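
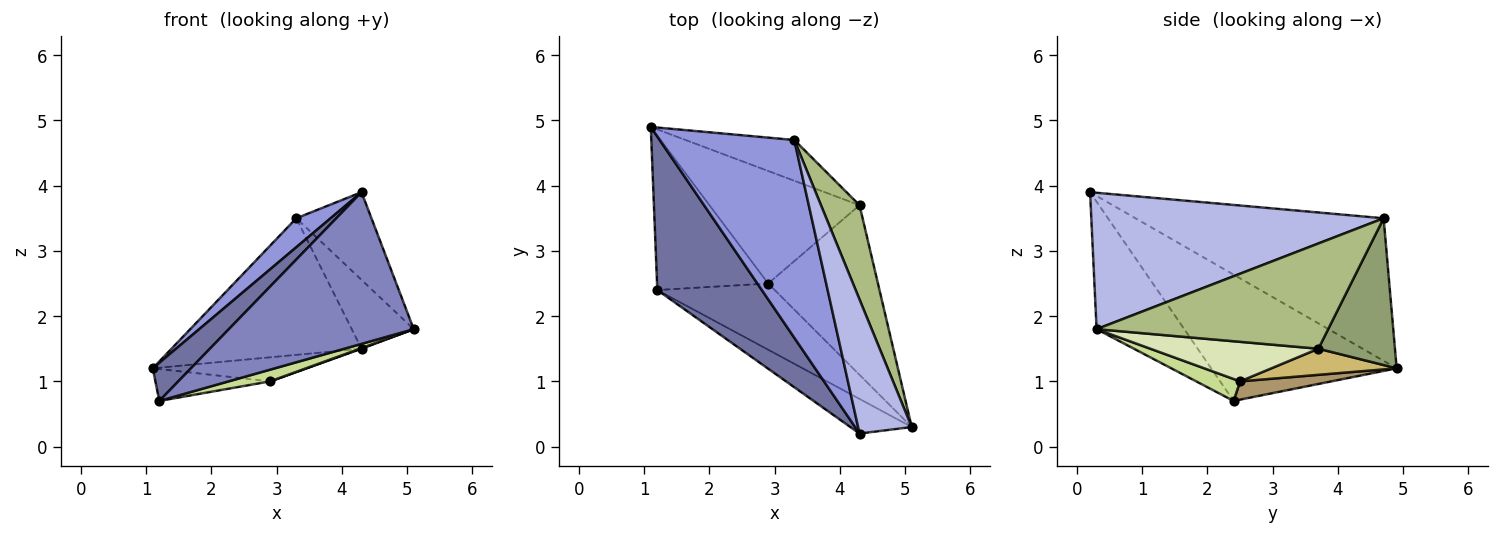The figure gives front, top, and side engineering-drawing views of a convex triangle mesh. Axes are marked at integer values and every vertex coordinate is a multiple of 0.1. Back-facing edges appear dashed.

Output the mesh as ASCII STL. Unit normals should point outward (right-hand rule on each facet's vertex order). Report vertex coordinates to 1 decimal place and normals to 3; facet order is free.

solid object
 facet normal -0.761 -0.156 0.630
  outer loop
   vertex 4.3 0.2 3.9
   vertex 1.1 4.9 1.2
   vertex 1.2 2.4 0.7
  endloop
 endfacet
 facet normal -0.420 -0.885 -0.202
  outer loop
   vertex 4.3 0.2 3.9
   vertex 1.2 2.4 0.7
   vertex 5.1 0.3 1.8
  endloop
 endfacet
 facet normal -0.723 -0.100 0.683
  outer loop
   vertex 3.3 4.7 3.5
   vertex 1.1 4.9 1.2
   vertex 4.3 0.2 3.9
  endloop
 endfacet
 facet normal 0.905 0.233 0.356
  outer loop
   vertex 3.3 4.7 3.5
   vertex 4.3 0.2 3.9
   vertex 5.1 0.3 1.8
  endloop
 endfacet
 facet normal 0.360 0.894 -0.267
  outer loop
   vertex 4.3 3.7 1.5
   vertex 1.1 4.9 1.2
   vertex 3.3 4.7 3.5
  endloop
 endfacet
 facet normal 0.911 0.244 0.333
  outer loop
   vertex 4.3 3.7 1.5
   vertex 3.3 4.7 3.5
   vertex 5.1 0.3 1.8
  endloop
 endfacet
 facet normal 0.181 -0.171 -0.968
  outer loop
   vertex 2.9 2.5 1.0
   vertex 5.1 0.3 1.8
   vertex 1.2 2.4 0.7
  endloop
 endfacet
 facet normal 0.339 -0.003 -0.941
  outer loop
   vertex 2.9 2.5 1.0
   vertex 4.3 3.7 1.5
   vertex 5.1 0.3 1.8
  endloop
 endfacet
 facet normal 0.159 0.200 -0.967
  outer loop
   vertex 2.9 2.5 1.0
   vertex 1.2 2.4 0.7
   vertex 1.1 4.9 1.2
  endloop
 endfacet
 facet normal 0.168 0.206 -0.964
  outer loop
   vertex 2.9 2.5 1.0
   vertex 1.1 4.9 1.2
   vertex 4.3 3.7 1.5
  endloop
 endfacet
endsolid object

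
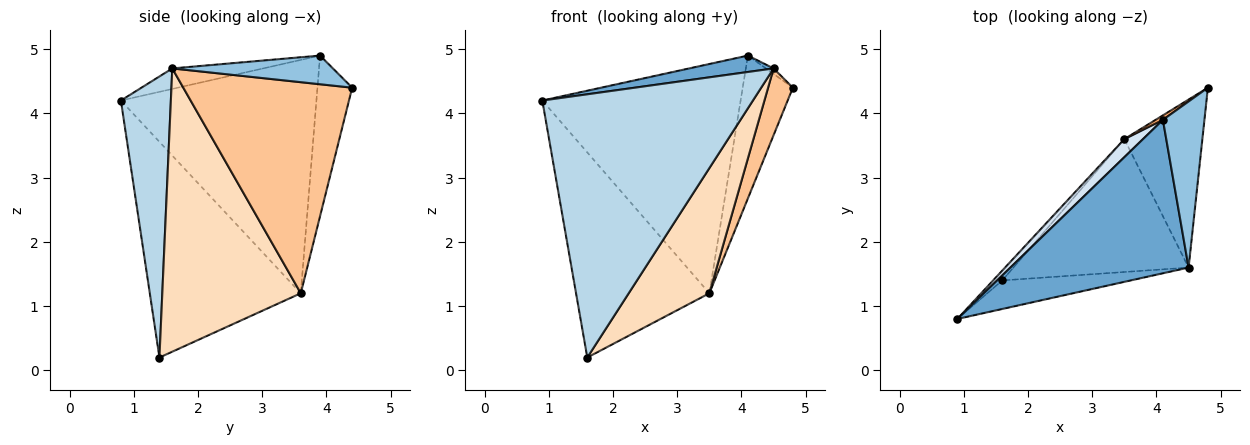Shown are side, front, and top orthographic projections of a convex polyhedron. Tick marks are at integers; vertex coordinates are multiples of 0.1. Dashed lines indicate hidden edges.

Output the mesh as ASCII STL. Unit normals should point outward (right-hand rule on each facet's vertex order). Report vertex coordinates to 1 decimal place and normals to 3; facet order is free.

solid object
 facet normal -0.114 -0.106 0.988
  outer loop
   vertex 4.5 1.6 4.7
   vertex 4.1 3.9 4.9
   vertex 0.9 0.8 4.2
  endloop
 endfacet
 facet normal 0.568 0.027 0.823
  outer loop
   vertex 4.5 1.6 4.7
   vertex 4.8 4.4 4.4
   vertex 4.1 3.9 4.9
  endloop
 endfacet
 facet normal 0.230 -0.968 -0.105
  outer loop
   vertex 4.5 1.6 4.7
   vertex 0.9 0.8 4.2
   vertex 1.6 1.4 0.2
  endloop
 endfacet
 facet normal -0.701 0.711 0.056
  outer loop
   vertex 3.5 3.6 1.2
   vertex 0.9 0.8 4.2
   vertex 4.1 3.9 4.9
  endloop
 endfacet
 facet normal -0.749 0.662 -0.032
  outer loop
   vertex 3.5 3.6 1.2
   vertex 1.6 1.4 0.2
   vertex 0.9 0.8 4.2
  endloop
 endfacet
 facet normal -0.569 0.822 0.026
  outer loop
   vertex 3.5 3.6 1.2
   vertex 4.1 3.9 4.9
   vertex 4.8 4.4 4.4
  endloop
 endfacet
 facet normal 0.929 -0.136 -0.343
  outer loop
   vertex 3.5 3.6 1.2
   vertex 4.8 4.4 4.4
   vertex 4.5 1.6 4.7
  endloop
 endfacet
 facet normal 0.762 -0.444 -0.471
  outer loop
   vertex 3.5 3.6 1.2
   vertex 4.5 1.6 4.7
   vertex 1.6 1.4 0.2
  endloop
 endfacet
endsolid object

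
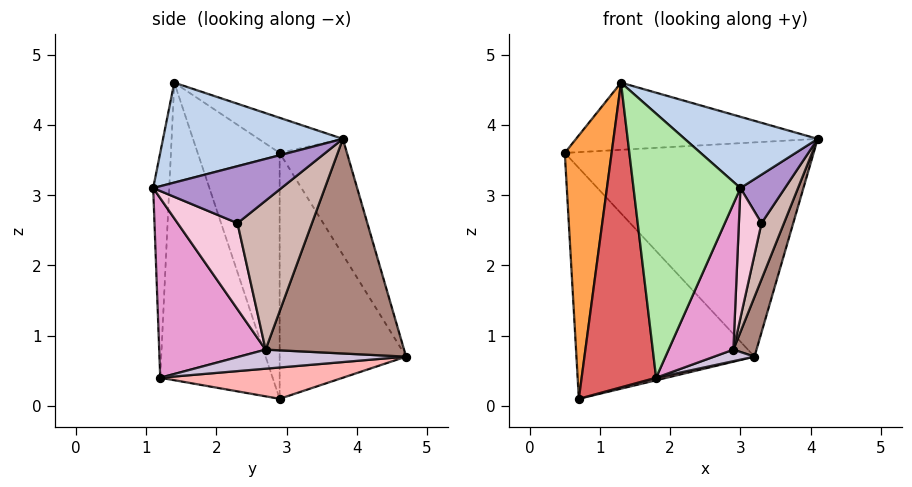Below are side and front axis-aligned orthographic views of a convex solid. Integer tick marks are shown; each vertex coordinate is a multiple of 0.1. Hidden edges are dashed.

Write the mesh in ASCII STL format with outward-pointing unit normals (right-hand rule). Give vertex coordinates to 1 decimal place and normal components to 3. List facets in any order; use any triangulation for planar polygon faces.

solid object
 facet normal -0.168 0.483 0.859
  outer loop
   vertex 1.3 1.4 4.6
   vertex 4.1 3.8 3.8
   vertex 0.5 2.9 3.6
  endloop
 endfacet
 facet normal 0.560 -0.414 0.718
  outer loop
   vertex 1.3 1.4 4.6
   vertex 3.0 1.1 3.1
   vertex 4.1 3.8 3.8
  endloop
 endfacet
 facet normal -0.867 -0.496 -0.050
  outer loop
   vertex 1.3 1.4 4.6
   vertex 0.5 2.9 3.6
   vertex 0.7 2.9 0.1
  endloop
 endfacet
 facet normal -0.246 0.909 0.335
  outer loop
   vertex 3.2 4.7 0.7
   vertex 0.5 2.9 3.6
   vertex 4.1 3.8 3.8
  endloop
 endfacet
 facet normal -0.579 0.815 -0.033
  outer loop
   vertex 3.2 4.7 0.7
   vertex 0.7 2.9 0.1
   vertex 0.5 2.9 3.6
  endloop
 endfacet
 facet normal -0.149 -0.988 0.029
  outer loop
   vertex 1.8 1.2 0.4
   vertex 3.0 1.1 3.1
   vertex 1.3 1.4 4.6
  endloop
 endfacet
 facet normal -0.831 -0.551 -0.073
  outer loop
   vertex 1.8 1.2 0.4
   vertex 1.3 1.4 4.6
   vertex 0.7 2.9 0.1
  endloop
 endfacet
 facet normal 0.243 -0.014 -0.970
  outer loop
   vertex 1.8 1.2 0.4
   vertex 0.7 2.9 0.1
   vertex 3.2 4.7 0.7
  endloop
 endfacet
 facet normal 0.923 -0.320 -0.215
  outer loop
   vertex 3.3 2.3 2.6
   vertex 4.1 3.8 3.8
   vertex 3.0 1.1 3.1
  endloop
 endfacet
 facet normal 0.474 -0.115 -0.873
  outer loop
   vertex 2.9 2.7 0.8
   vertex 1.8 1.2 0.4
   vertex 3.2 4.7 0.7
  endloop
 endfacet
 facet normal 0.936 -0.156 -0.317
  outer loop
   vertex 2.9 2.7 0.8
   vertex 3.2 4.7 0.7
   vertex 4.1 3.8 3.8
  endloop
 endfacet
 facet normal 0.923 -0.279 -0.267
  outer loop
   vertex 2.9 2.7 0.8
   vertex 4.1 3.8 3.8
   vertex 3.3 2.3 2.6
  endloop
 endfacet
 facet normal 0.793 -0.483 -0.370
  outer loop
   vertex 2.9 2.7 0.8
   vertex 3.0 1.1 3.1
   vertex 1.8 1.2 0.4
  endloop
 endfacet
 facet normal 0.899 -0.340 -0.275
  outer loop
   vertex 2.9 2.7 0.8
   vertex 3.3 2.3 2.6
   vertex 3.0 1.1 3.1
  endloop
 endfacet
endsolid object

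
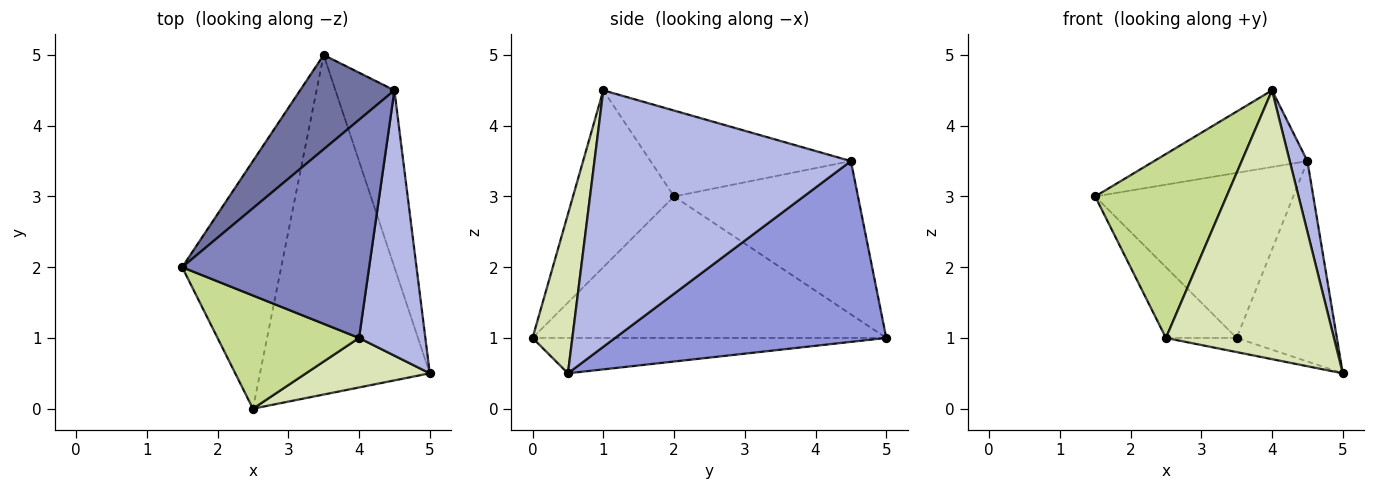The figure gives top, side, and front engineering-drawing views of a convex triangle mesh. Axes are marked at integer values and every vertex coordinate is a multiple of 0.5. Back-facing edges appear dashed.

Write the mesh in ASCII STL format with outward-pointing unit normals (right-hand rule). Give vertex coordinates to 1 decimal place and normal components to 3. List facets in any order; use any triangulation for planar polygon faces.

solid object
 facet normal -0.628 0.676 0.386
  outer loop
   vertex 4.5 4.5 3.5
   vertex 3.5 5.0 1.0
   vertex 1.5 2.0 3.0
  endloop
 endfacet
 facet normal -0.398 0.304 0.866
  outer loop
   vertex 4.5 4.5 3.5
   vertex 1.5 2.0 3.0
   vertex 4.0 1.0 4.5
  endloop
 endfacet
 facet normal 0.897 0.331 -0.292
  outer loop
   vertex 4.5 4.5 3.5
   vertex 5.0 0.5 0.5
   vertex 3.5 5.0 1.0
  endloop
 endfacet
 facet normal 0.966 -0.067 0.250
  outer loop
   vertex 4.5 4.5 3.5
   vertex 4.0 1.0 4.5
   vertex 5.0 0.5 0.5
  endloop
 endfacet
 facet normal -0.808 0.162 -0.566
  outer loop
   vertex 2.5 0.0 1.0
   vertex 1.5 2.0 3.0
   vertex 3.5 5.0 1.0
  endloop
 endfacet
 facet normal -0.204 0.041 -0.978
  outer loop
   vertex 2.5 0.0 1.0
   vertex 3.5 5.0 1.0
   vertex 5.0 0.5 0.5
  endloop
 endfacet
 facet normal -0.548 -0.712 0.438
  outer loop
   vertex 2.5 0.0 1.0
   vertex 4.0 1.0 4.5
   vertex 1.5 2.0 3.0
  endloop
 endfacet
 facet normal 0.227 -0.958 0.176
  outer loop
   vertex 2.5 0.0 1.0
   vertex 5.0 0.5 0.5
   vertex 4.0 1.0 4.5
  endloop
 endfacet
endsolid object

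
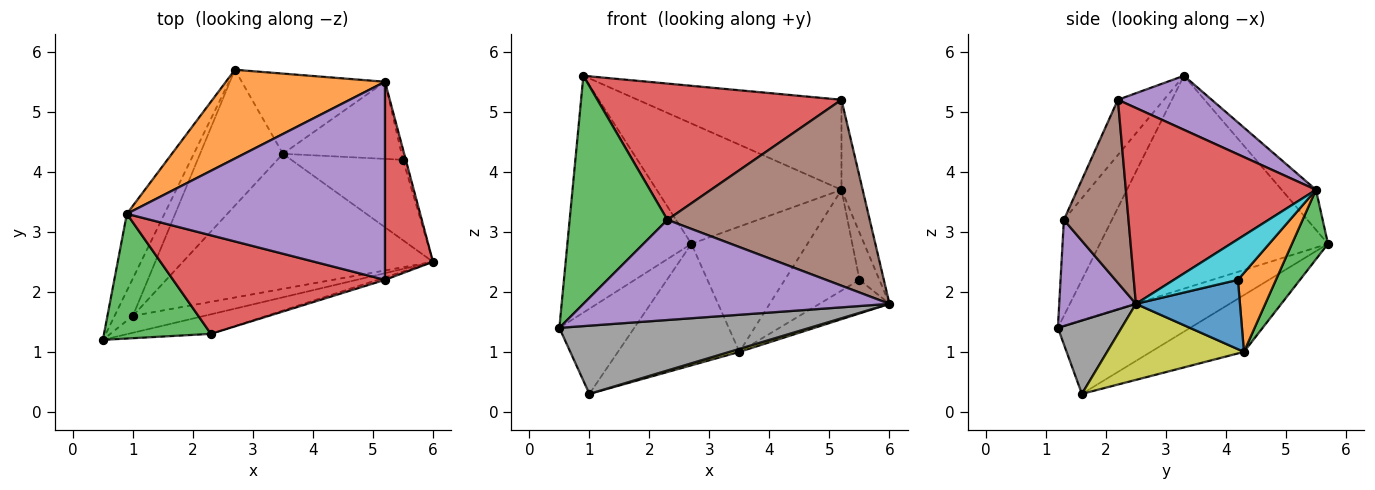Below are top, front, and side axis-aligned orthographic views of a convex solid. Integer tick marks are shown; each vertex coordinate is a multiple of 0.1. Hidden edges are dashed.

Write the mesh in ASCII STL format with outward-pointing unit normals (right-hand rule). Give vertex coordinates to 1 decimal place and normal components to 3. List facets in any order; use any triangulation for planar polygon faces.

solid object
 facet normal -0.868 0.472 -0.153
  outer loop
   vertex 0.9 3.3 5.6
   vertex 2.7 5.7 2.8
   vertex 0.5 1.2 1.4
  endloop
 endfacet
 facet normal -0.148 0.796 0.587
  outer loop
   vertex 5.2 5.5 3.7
   vertex 2.7 5.7 2.8
   vertex 0.9 3.3 5.6
  endloop
 endfacet
 facet normal 0.253 0.815 -0.521
  outer loop
   vertex 3.5 4.3 1.0
   vertex 2.7 5.7 2.8
   vertex 5.2 5.5 3.7
  endloop
 endfacet
 facet normal 0.966 0.108 0.237
  outer loop
   vertex 5.2 2.2 5.2
   vertex 6.0 2.5 1.8
   vertex 5.2 5.5 3.7
  endloop
 endfacet
 facet normal 0.187 0.406 0.894
  outer loop
   vertex 5.2 2.2 5.2
   vertex 5.2 5.5 3.7
   vertex 0.9 3.3 5.6
  endloop
 endfacet
 facet normal -0.851 0.482 -0.211
  outer loop
   vertex 1.0 1.6 0.3
   vertex 0.5 1.2 1.4
   vertex 2.7 5.7 2.8
  endloop
 endfacet
 facet normal -0.455 0.593 -0.664
  outer loop
   vertex 1.0 1.6 0.3
   vertex 2.7 5.7 2.8
   vertex 3.5 4.3 1.0
  endloop
 endfacet
 facet normal 0.240 -0.942 -0.234
  outer loop
   vertex 1.0 1.6 0.3
   vertex 6.0 2.5 1.8
   vertex 0.5 1.2 1.4
  endloop
 endfacet
 facet normal 0.291 -0.021 -0.957
  outer loop
   vertex 1.0 1.6 0.3
   vertex 3.5 4.3 1.0
   vertex 6.0 2.5 1.8
  endloop
 endfacet
 facet normal 0.953 0.296 -0.066
  outer loop
   vertex 5.5 4.2 2.2
   vertex 5.2 5.5 3.7
   vertex 6.0 2.5 1.8
  endloop
 endfacet
 facet normal 0.497 0.335 -0.801
  outer loop
   vertex 5.5 4.2 2.2
   vertex 6.0 2.5 1.8
   vertex 3.5 4.3 1.0
  endloop
 endfacet
 facet normal 0.375 0.736 -0.563
  outer loop
   vertex 5.5 4.2 2.2
   vertex 3.5 4.3 1.0
   vertex 5.2 5.5 3.7
  endloop
 endfacet
 facet normal -0.396 -0.806 0.441
  outer loop
   vertex 2.3 1.3 3.2
   vertex 0.9 3.3 5.6
   vertex 0.5 1.2 1.4
  endloop
 endfacet
 facet normal -0.151 -0.801 0.579
  outer loop
   vertex 2.3 1.3 3.2
   vertex 5.2 2.2 5.2
   vertex 0.9 3.3 5.6
  endloop
 endfacet
 facet normal 0.239 -0.953 -0.186
  outer loop
   vertex 2.3 1.3 3.2
   vertex 0.5 1.2 1.4
   vertex 6.0 2.5 1.8
  endloop
 endfacet
 facet normal 0.304 -0.953 -0.012
  outer loop
   vertex 2.3 1.3 3.2
   vertex 6.0 2.5 1.8
   vertex 5.2 2.2 5.2
  endloop
 endfacet
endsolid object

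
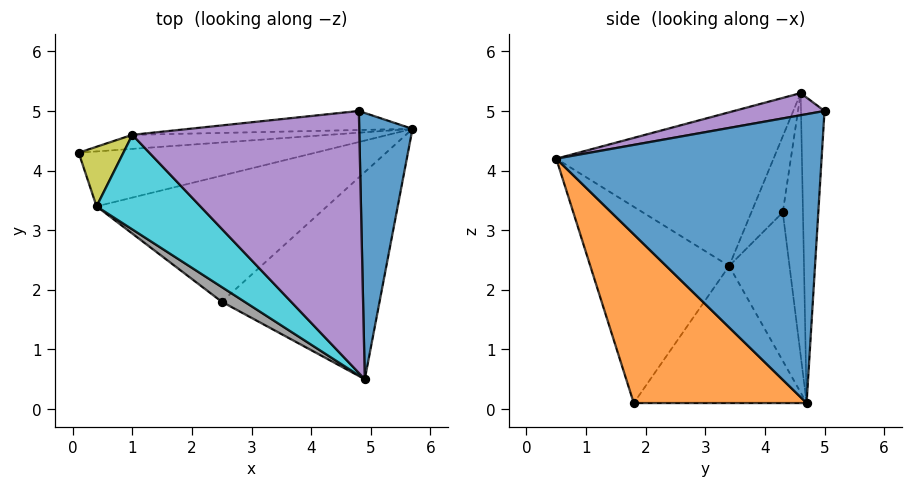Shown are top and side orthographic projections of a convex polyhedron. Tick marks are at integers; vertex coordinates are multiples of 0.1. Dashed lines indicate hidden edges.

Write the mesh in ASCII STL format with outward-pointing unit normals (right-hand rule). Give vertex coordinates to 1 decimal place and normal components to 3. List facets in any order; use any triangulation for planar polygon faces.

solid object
 facet normal 0.983 -0.010 0.181
  outer loop
   vertex 4.8 5.0 5.0
   vertex 4.9 0.5 4.2
   vertex 5.7 4.7 0.1
  endloop
 endfacet
 facet normal 0.569 -0.627 -0.532
  outer loop
   vertex 2.5 1.8 0.1
   vertex 5.7 4.7 0.1
   vertex 4.9 0.5 4.2
  endloop
 endfacet
 facet normal -0.124 0.988 -0.093
  outer loop
   vertex 1.0 4.6 5.3
   vertex 5.7 4.7 0.1
   vertex 0.1 4.3 3.3
  endloop
 endfacet
 facet normal -0.111 0.991 -0.081
  outer loop
   vertex 1.0 4.6 5.3
   vertex 4.8 5.0 5.0
   vertex 5.7 4.7 0.1
  endloop
 endfacet
 facet normal 0.096 -0.172 0.980
  outer loop
   vertex 1.0 4.6 5.3
   vertex 4.9 0.5 4.2
   vertex 4.8 5.0 5.0
  endloop
 endfacet
 facet normal -0.442 0.556 -0.704
  outer loop
   vertex 0.4 3.4 2.4
   vertex 0.1 4.3 3.3
   vertex 5.7 4.7 0.1
  endloop
 endfacet
 facet normal -0.445 0.491 -0.748
  outer loop
   vertex 0.4 3.4 2.4
   vertex 5.7 4.7 0.1
   vertex 2.5 1.8 0.1
  endloop
 endfacet
 facet normal -0.559 -0.827 0.065
  outer loop
   vertex 0.4 3.4 2.4
   vertex 2.5 1.8 0.1
   vertex 4.9 0.5 4.2
  endloop
 endfacet
 facet normal -0.675 -0.622 0.397
  outer loop
   vertex 0.4 3.4 2.4
   vertex 1.0 4.6 5.3
   vertex 0.1 4.3 3.3
  endloop
 endfacet
 facet normal -0.604 -0.684 0.408
  outer loop
   vertex 0.4 3.4 2.4
   vertex 4.9 0.5 4.2
   vertex 1.0 4.6 5.3
  endloop
 endfacet
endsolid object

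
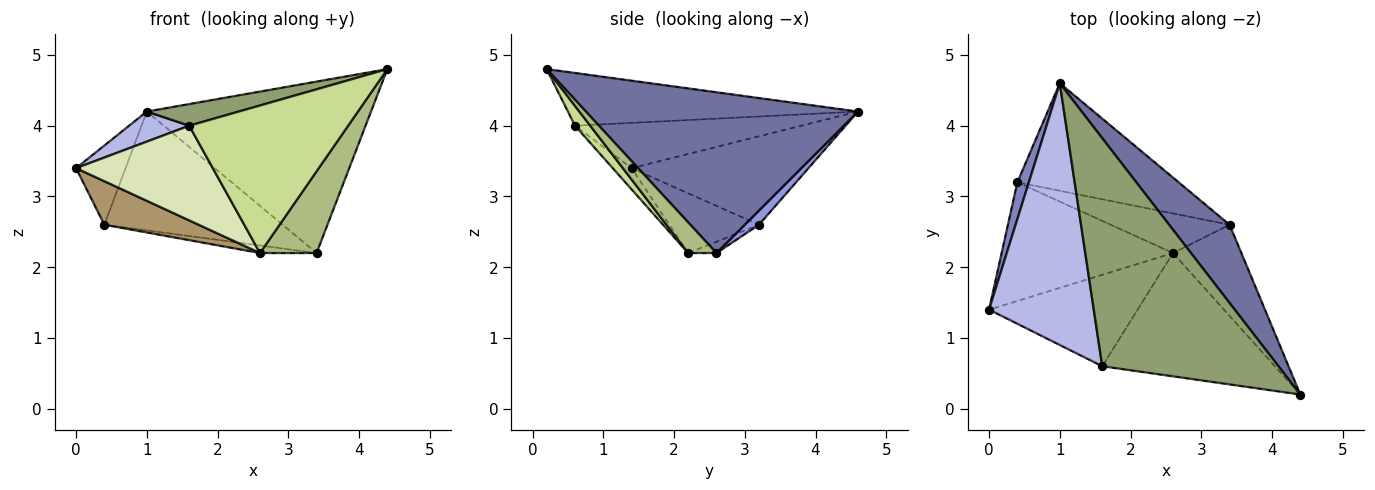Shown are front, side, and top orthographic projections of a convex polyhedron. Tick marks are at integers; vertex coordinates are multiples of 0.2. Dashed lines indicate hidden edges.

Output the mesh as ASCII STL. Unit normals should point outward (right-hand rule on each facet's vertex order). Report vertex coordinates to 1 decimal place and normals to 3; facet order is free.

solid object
 facet normal 0.741 0.611 0.279
  outer loop
   vertex 3.4 2.6 2.2
   vertex 1.0 4.6 4.2
   vertex 4.4 0.2 4.8
  endloop
 endfacet
 facet normal -0.956 0.268 0.124
  outer loop
   vertex 0.4 3.2 2.6
   vertex 0.0 1.4 3.4
   vertex 1.0 4.6 4.2
  endloop
 endfacet
 facet normal 0.059 0.740 -0.670
  outer loop
   vertex 0.4 3.2 2.6
   vertex 1.0 4.6 4.2
   vertex 3.4 2.6 2.2
  endloop
 endfacet
 facet normal -0.395 -0.105 0.913
  outer loop
   vertex 1.6 0.6 4.0
   vertex 1.0 4.6 4.2
   vertex 0.0 1.4 3.4
  endloop
 endfacet
 facet normal -0.286 -0.091 0.954
  outer loop
   vertex 1.6 0.6 4.0
   vertex 4.4 0.2 4.8
   vertex 1.0 4.6 4.2
  endloop
 endfacet
 facet normal 0.317 -0.633 -0.706
  outer loop
   vertex 2.6 2.2 2.2
   vertex 3.4 2.6 2.2
   vertex 4.4 0.2 4.8
  endloop
 endfacet
 facet normal 0.073 -0.765 -0.639
  outer loop
   vertex 2.6 2.2 2.2
   vertex 4.4 0.2 4.8
   vertex 1.6 0.6 4.0
  endloop
 endfacet
 facet normal -0.099 -0.716 -0.691
  outer loop
   vertex 2.6 2.2 2.2
   vertex 1.6 0.6 4.0
   vertex 0.0 1.4 3.4
  endloop
 endfacet
 facet normal -0.311 -0.327 -0.892
  outer loop
   vertex 2.6 2.2 2.2
   vertex 0.0 1.4 3.4
   vertex 0.4 3.2 2.6
  endloop
 endfacet
 facet normal -0.093 0.186 -0.978
  outer loop
   vertex 2.6 2.2 2.2
   vertex 0.4 3.2 2.6
   vertex 3.4 2.6 2.2
  endloop
 endfacet
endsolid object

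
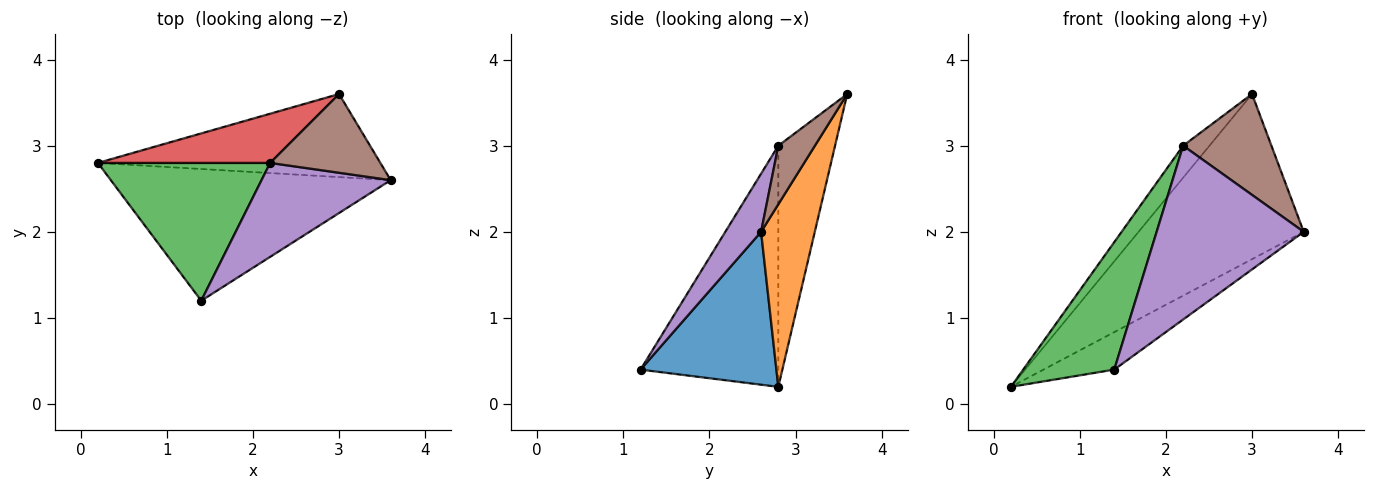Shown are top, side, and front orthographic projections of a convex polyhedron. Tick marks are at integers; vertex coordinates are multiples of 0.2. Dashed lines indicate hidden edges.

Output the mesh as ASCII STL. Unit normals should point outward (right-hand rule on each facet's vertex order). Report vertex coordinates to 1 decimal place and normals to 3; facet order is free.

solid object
 facet normal 0.465 0.242 -0.851
  outer loop
   vertex 1.4 1.2 0.4
   vertex 0.2 2.8 0.2
   vertex 3.6 2.6 2.0
  endloop
 endfacet
 facet normal 0.279 0.858 -0.432
  outer loop
   vertex 3.0 3.6 3.6
   vertex 3.6 2.6 2.0
   vertex 0.2 2.8 0.2
  endloop
 endfacet
 facet normal -0.717 -0.474 0.512
  outer loop
   vertex 2.2 2.8 3.0
   vertex 0.2 2.8 0.2
   vertex 1.4 1.2 0.4
  endloop
 endfacet
 facet normal -0.761 0.353 0.544
  outer loop
   vertex 2.2 2.8 3.0
   vertex 3.0 3.6 3.6
   vertex 0.2 2.8 0.2
  endloop
 endfacet
 facet normal 0.209 -0.860 0.465
  outer loop
   vertex 2.2 2.8 3.0
   vertex 1.4 1.2 0.4
   vertex 3.6 2.6 2.0
  endloop
 endfacet
 facet normal 0.311 -0.749 0.585
  outer loop
   vertex 2.2 2.8 3.0
   vertex 3.6 2.6 2.0
   vertex 3.0 3.6 3.6
  endloop
 endfacet
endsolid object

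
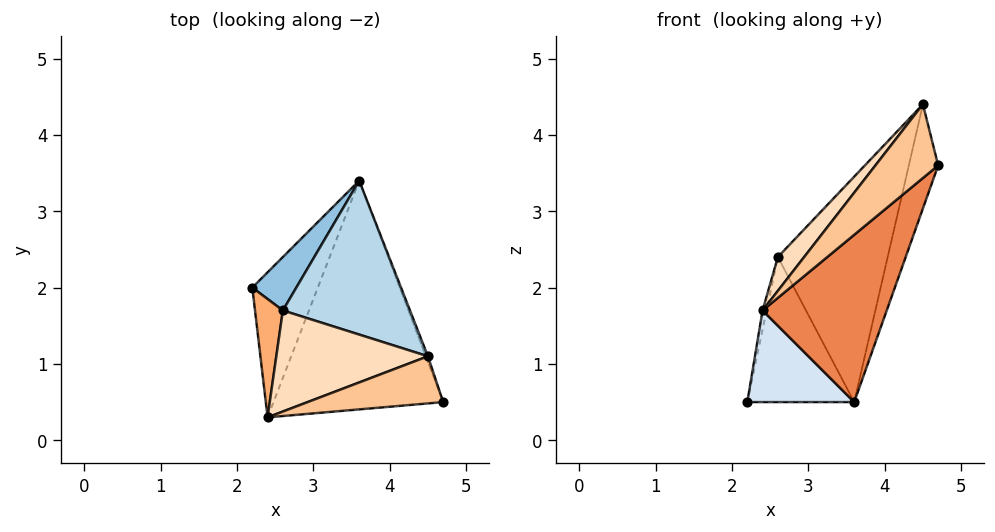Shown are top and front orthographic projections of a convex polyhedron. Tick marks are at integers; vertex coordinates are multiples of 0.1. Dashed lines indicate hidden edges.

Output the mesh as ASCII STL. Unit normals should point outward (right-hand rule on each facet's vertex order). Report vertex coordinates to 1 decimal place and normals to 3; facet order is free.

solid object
 facet normal 0.941 0.338 -0.018
  outer loop
   vertex 4.5 1.1 4.4
   vertex 4.7 0.5 3.6
   vertex 3.6 3.4 0.5
  endloop
 endfacet
 facet normal -0.684 0.684 0.252
  outer loop
   vertex 2.6 1.7 2.4
   vertex 3.6 3.4 0.5
   vertex 2.2 2.0 0.5
  endloop
 endfacet
 facet normal -0.316 0.784 0.535
  outer loop
   vertex 2.6 1.7 2.4
   vertex 4.5 1.1 4.4
   vertex 3.6 3.4 0.5
  endloop
 endfacet
 facet normal 0.471 -0.471 -0.746
  outer loop
   vertex 2.4 0.3 1.7
   vertex 2.2 2.0 0.5
   vertex 3.6 3.4 0.5
  endloop
 endfacet
 facet normal 0.583 -0.480 -0.656
  outer loop
   vertex 2.4 0.3 1.7
   vertex 3.6 3.4 0.5
   vertex 4.7 0.5 3.6
  endloop
 endfacet
 facet normal -0.977 0.034 0.211
  outer loop
   vertex 2.4 0.3 1.7
   vertex 2.6 1.7 2.4
   vertex 2.2 2.0 0.5
  endloop
 endfacet
 facet normal -0.349 -0.790 0.505
  outer loop
   vertex 2.4 0.3 1.7
   vertex 4.7 0.5 3.6
   vertex 4.5 1.1 4.4
  endloop
 endfacet
 facet normal -0.739 -0.214 0.638
  outer loop
   vertex 2.4 0.3 1.7
   vertex 4.5 1.1 4.4
   vertex 2.6 1.7 2.4
  endloop
 endfacet
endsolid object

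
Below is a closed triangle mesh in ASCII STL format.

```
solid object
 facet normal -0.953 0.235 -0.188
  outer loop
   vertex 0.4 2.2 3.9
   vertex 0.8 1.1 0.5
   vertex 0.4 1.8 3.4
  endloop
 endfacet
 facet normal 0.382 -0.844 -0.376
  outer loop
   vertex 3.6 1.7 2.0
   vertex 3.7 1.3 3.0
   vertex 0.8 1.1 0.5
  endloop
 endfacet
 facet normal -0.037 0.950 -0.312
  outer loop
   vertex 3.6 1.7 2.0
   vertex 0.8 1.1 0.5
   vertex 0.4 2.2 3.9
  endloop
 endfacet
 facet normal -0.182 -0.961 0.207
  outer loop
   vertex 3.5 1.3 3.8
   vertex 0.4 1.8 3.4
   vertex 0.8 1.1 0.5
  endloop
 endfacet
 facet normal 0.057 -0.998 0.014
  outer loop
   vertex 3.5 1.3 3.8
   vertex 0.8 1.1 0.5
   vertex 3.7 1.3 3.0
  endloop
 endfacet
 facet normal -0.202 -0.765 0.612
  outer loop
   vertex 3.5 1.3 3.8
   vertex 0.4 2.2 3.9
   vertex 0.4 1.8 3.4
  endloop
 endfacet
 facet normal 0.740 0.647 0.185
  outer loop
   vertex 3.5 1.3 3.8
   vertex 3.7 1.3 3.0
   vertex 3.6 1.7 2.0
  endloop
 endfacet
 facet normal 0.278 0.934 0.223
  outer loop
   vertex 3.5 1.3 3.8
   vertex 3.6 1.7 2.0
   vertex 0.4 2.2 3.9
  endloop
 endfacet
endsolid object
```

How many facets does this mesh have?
8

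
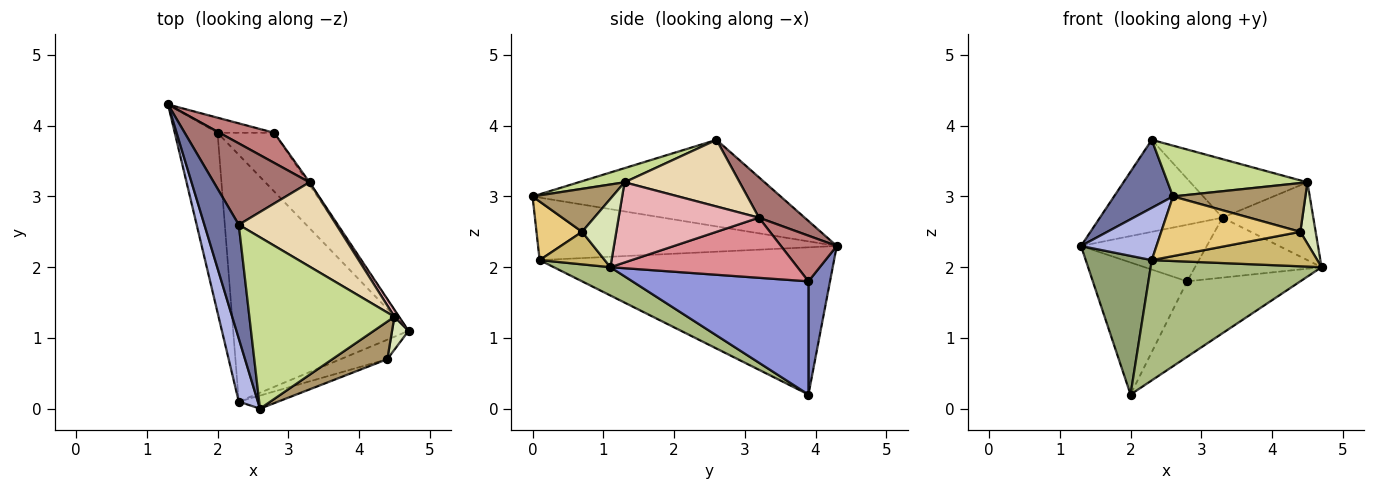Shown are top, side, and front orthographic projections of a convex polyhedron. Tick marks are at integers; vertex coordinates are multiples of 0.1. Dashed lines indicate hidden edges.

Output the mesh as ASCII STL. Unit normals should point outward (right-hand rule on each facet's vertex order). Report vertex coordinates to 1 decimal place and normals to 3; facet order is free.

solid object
 facet normal -0.907 -0.216 0.361
  outer loop
   vertex 2.3 2.6 3.8
   vertex 1.3 4.3 2.3
   vertex 2.6 0.0 3.0
  endloop
 endfacet
 facet normal 0.221 0.969 -0.111
  outer loop
   vertex 2.8 3.9 1.8
   vertex 2.0 3.9 0.2
   vertex 1.3 4.3 2.3
  endloop
 endfacet
 facet normal 0.775 0.498 -0.388
  outer loop
   vertex 2.8 3.9 1.8
   vertex 4.7 1.1 2.0
   vertex 2.0 3.9 0.2
  endloop
 endfacet
 facet normal -0.930 -0.235 0.284
  outer loop
   vertex 2.3 0.1 2.1
   vertex 2.6 0.0 3.0
   vertex 1.3 4.3 2.3
  endloop
 endfacet
 facet normal -0.939 -0.211 -0.273
  outer loop
   vertex 2.3 0.1 2.1
   vertex 1.3 4.3 2.3
   vertex 2.0 3.9 0.2
  endloop
 endfacet
 facet normal 0.144 -0.433 -0.890
  outer loop
   vertex 2.3 0.1 2.1
   vertex 2.0 3.9 0.2
   vertex 4.7 1.1 2.0
  endloop
 endfacet
 facet normal 0.093 -0.283 0.955
  outer loop
   vertex 4.5 1.3 3.2
   vertex 2.3 2.6 3.8
   vertex 2.6 0.0 3.0
  endloop
 endfacet
 facet normal 0.891 -0.399 0.215
  outer loop
   vertex 4.4 0.7 2.5
   vertex 4.7 1.1 2.0
   vertex 4.5 1.3 3.2
  endloop
 endfacet
 facet normal 0.431 -0.715 0.551
  outer loop
   vertex 4.4 0.7 2.5
   vertex 4.5 1.3 3.2
   vertex 2.6 0.0 3.0
  endloop
 endfacet
 facet normal 0.324 -0.824 -0.465
  outer loop
   vertex 4.4 0.7 2.5
   vertex 2.3 0.1 2.1
   vertex 4.7 1.1 2.0
  endloop
 endfacet
 facet normal 0.305 -0.930 -0.205
  outer loop
   vertex 4.4 0.7 2.5
   vertex 2.6 0.0 3.0
   vertex 2.3 0.1 2.1
  endloop
 endfacet
 facet normal 0.489 0.498 0.716
  outer loop
   vertex 3.3 3.2 2.7
   vertex 2.3 2.6 3.8
   vertex 4.5 1.3 3.2
  endloop
 endfacet
 facet normal 0.269 0.721 0.638
  outer loop
   vertex 3.3 3.2 2.7
   vertex 1.3 4.3 2.3
   vertex 2.3 2.6 3.8
  endloop
 endfacet
 facet normal 0.365 0.822 0.437
  outer loop
   vertex 3.3 3.2 2.7
   vertex 2.8 3.9 1.8
   vertex 1.3 4.3 2.3
  endloop
 endfacet
 facet normal 0.828 0.560 -0.024
  outer loop
   vertex 3.3 3.2 2.7
   vertex 4.7 1.1 2.0
   vertex 2.8 3.9 1.8
  endloop
 endfacet
 facet normal 0.839 0.543 0.049
  outer loop
   vertex 3.3 3.2 2.7
   vertex 4.5 1.3 3.2
   vertex 4.7 1.1 2.0
  endloop
 endfacet
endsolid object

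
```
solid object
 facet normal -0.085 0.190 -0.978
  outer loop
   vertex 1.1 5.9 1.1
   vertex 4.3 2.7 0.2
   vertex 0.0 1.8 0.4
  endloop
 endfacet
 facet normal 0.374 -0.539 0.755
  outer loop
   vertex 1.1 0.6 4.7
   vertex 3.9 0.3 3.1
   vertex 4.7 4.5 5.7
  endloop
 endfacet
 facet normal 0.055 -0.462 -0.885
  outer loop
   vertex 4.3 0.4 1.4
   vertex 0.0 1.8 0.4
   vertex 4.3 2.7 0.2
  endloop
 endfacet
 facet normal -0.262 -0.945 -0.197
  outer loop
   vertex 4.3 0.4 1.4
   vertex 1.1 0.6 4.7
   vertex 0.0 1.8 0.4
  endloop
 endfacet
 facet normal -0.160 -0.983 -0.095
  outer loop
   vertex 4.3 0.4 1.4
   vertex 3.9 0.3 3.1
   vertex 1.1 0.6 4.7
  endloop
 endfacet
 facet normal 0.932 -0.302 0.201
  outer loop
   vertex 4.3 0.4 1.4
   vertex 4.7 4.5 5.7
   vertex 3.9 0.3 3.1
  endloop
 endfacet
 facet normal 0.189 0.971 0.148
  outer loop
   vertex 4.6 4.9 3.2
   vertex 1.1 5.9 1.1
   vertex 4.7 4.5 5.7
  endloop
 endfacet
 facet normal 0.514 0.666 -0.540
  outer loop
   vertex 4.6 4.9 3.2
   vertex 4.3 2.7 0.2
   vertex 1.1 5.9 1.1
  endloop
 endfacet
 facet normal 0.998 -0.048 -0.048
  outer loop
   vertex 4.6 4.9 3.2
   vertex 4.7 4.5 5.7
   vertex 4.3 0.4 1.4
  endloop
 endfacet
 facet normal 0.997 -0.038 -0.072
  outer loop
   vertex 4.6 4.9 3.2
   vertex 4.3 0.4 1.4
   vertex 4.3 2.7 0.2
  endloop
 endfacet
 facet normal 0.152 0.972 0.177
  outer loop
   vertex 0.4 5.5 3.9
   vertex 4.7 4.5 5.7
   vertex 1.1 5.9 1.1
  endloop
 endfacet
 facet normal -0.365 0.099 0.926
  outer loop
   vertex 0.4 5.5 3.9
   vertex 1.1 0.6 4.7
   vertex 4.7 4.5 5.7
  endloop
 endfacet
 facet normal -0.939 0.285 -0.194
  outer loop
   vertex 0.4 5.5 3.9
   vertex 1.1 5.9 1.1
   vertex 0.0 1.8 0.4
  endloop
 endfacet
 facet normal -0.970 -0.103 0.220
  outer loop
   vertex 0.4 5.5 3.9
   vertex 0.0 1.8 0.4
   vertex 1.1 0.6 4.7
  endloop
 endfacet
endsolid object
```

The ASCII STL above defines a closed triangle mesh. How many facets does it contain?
14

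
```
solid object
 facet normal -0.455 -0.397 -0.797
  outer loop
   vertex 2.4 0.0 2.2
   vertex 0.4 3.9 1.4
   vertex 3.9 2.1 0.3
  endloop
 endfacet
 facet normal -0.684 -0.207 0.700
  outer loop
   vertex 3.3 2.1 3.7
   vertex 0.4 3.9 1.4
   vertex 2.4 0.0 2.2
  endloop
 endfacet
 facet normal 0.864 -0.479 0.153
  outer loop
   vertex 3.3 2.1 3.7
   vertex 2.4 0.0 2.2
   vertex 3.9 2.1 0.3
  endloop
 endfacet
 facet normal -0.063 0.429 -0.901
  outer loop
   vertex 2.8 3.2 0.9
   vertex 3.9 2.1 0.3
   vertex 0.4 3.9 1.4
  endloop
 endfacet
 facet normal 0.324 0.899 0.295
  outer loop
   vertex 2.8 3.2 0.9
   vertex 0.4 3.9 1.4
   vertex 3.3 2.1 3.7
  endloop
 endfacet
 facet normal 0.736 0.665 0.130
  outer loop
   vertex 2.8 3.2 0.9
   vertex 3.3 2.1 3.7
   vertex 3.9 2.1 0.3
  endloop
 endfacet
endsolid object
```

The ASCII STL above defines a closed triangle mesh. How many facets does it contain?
6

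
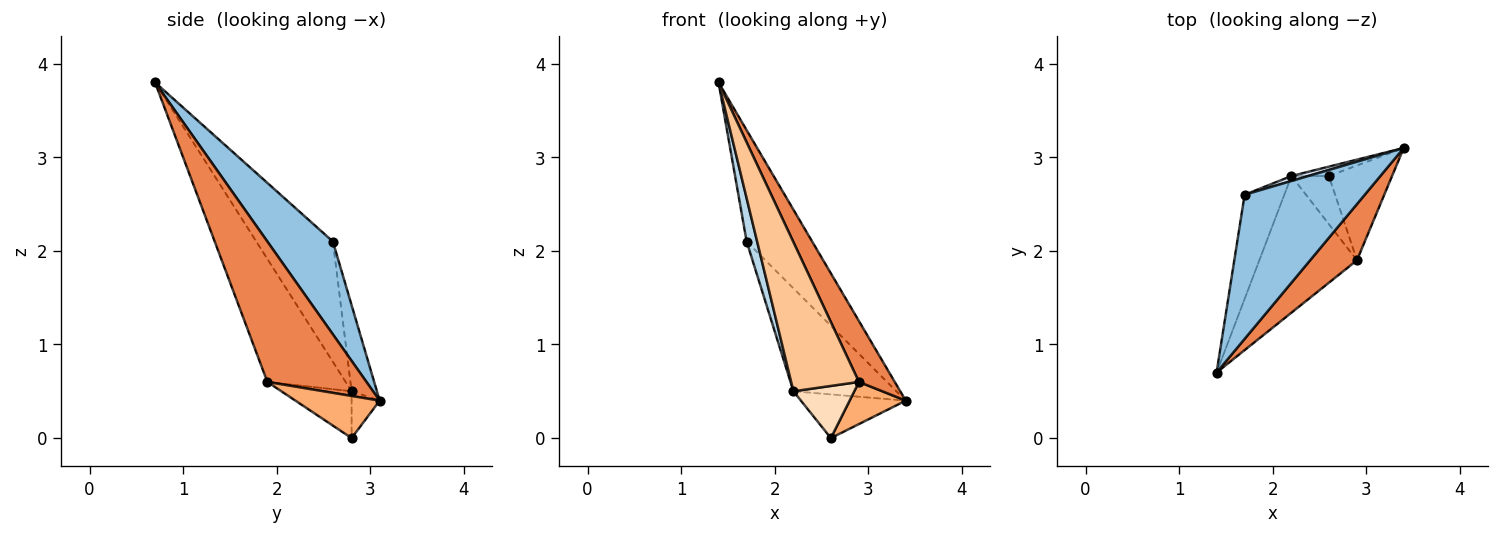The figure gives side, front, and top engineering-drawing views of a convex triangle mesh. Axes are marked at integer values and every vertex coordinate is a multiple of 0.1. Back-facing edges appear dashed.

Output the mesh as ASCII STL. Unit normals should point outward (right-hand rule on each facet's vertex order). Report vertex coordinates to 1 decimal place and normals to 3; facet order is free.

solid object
 facet normal -0.253 0.946 -0.203
  outer loop
   vertex 2.2 2.8 0.5
   vertex 3.4 3.1 0.4
   vertex 2.6 2.8 0.0
  endloop
 endfacet
 facet normal 0.522 0.522 0.675
  outer loop
   vertex 1.7 2.6 2.1
   vertex 1.4 0.7 3.8
   vertex 3.4 3.1 0.4
  endloop
 endfacet
 facet normal -0.942 -0.129 -0.310
  outer loop
   vertex 1.7 2.6 2.1
   vertex 2.2 2.8 0.5
   vertex 1.4 0.7 3.8
  endloop
 endfacet
 facet normal -0.239 0.970 0.047
  outer loop
   vertex 1.7 2.6 2.1
   vertex 3.4 3.1 0.4
   vertex 2.2 2.8 0.5
  endloop
 endfacet
 facet normal 0.897 -0.324 0.299
  outer loop
   vertex 2.9 1.9 0.6
   vertex 3.4 3.1 0.4
   vertex 1.4 0.7 3.8
  endloop
 endfacet
 facet normal 0.520 -0.347 -0.780
  outer loop
   vertex 2.9 1.9 0.6
   vertex 2.6 2.8 0.0
   vertex 3.4 3.1 0.4
  endloop
 endfacet
 facet normal -0.648 -0.561 -0.514
  outer loop
   vertex 2.9 1.9 0.6
   vertex 1.4 0.7 3.8
   vertex 2.2 2.8 0.5
  endloop
 endfacet
 facet normal -0.647 -0.560 -0.517
  outer loop
   vertex 2.9 1.9 0.6
   vertex 2.2 2.8 0.5
   vertex 2.6 2.8 0.0
  endloop
 endfacet
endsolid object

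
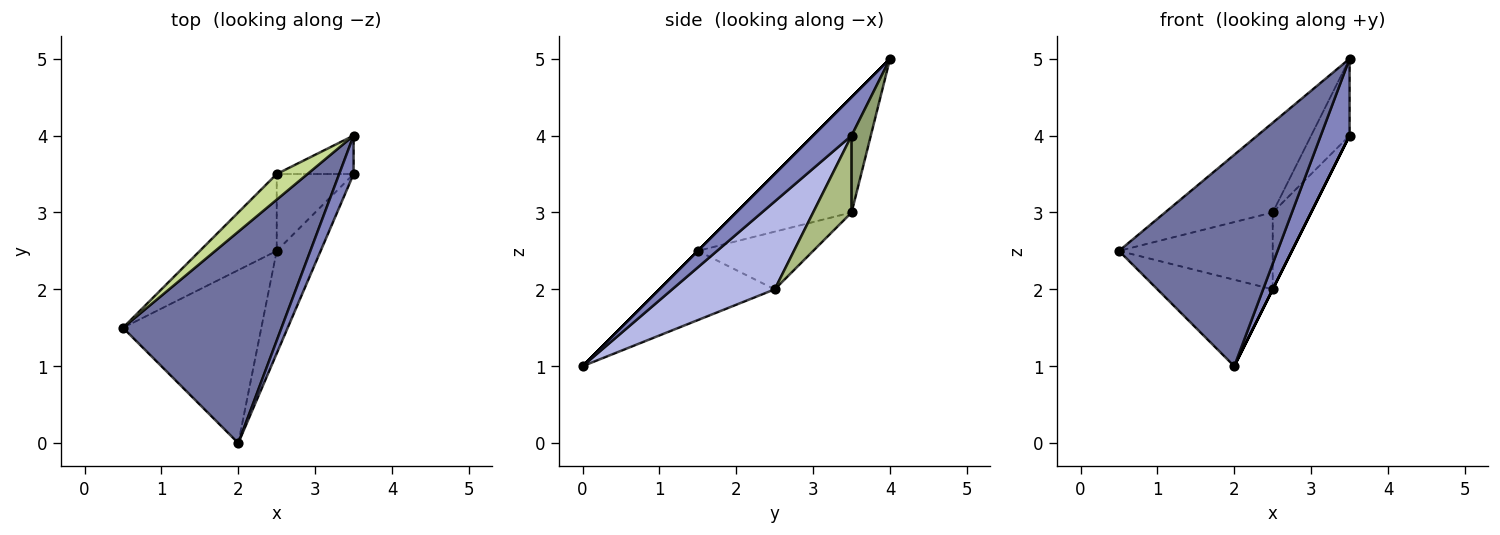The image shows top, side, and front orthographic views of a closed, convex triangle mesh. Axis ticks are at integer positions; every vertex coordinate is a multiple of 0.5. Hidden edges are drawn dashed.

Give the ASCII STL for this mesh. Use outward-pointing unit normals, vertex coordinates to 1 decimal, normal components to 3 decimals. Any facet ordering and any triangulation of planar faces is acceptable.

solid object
 facet normal 0.000 -0.707 0.707
  outer loop
   vertex 3.5 4.0 5.0
   vertex 0.5 1.5 2.5
   vertex 2.0 0.0 1.0
  endloop
 endfacet
 facet normal 0.766 -0.575 0.287
  outer loop
   vertex 3.5 4.0 5.0
   vertex 2.0 0.0 1.0
   vertex 3.5 3.5 4.0
  endloop
 endfacet
 facet normal -0.408 0.408 -0.816
  outer loop
   vertex 2.5 2.5 2.0
   vertex 2.0 0.0 1.0
   vertex 0.5 1.5 2.5
  endloop
 endfacet
 facet normal 0.894 0.000 -0.447
  outer loop
   vertex 2.5 2.5 2.0
   vertex 3.5 3.5 4.0
   vertex 2.0 0.0 1.0
  endloop
 endfacet
 facet normal 0.408 0.816 -0.408
  outer loop
   vertex 2.5 3.5 3.0
   vertex 3.5 4.0 5.0
   vertex 3.5 3.5 4.0
  endloop
 endfacet
 facet normal 0.577 0.577 -0.577
  outer loop
   vertex 2.5 3.5 3.0
   vertex 3.5 3.5 4.0
   vertex 2.5 2.5 2.0
  endloop
 endfacet
 facet normal -0.718 0.670 0.191
  outer loop
   vertex 2.5 3.5 3.0
   vertex 0.5 1.5 2.5
   vertex 3.5 4.0 5.0
  endloop
 endfacet
 facet normal -0.469 0.625 -0.625
  outer loop
   vertex 2.5 3.5 3.0
   vertex 2.5 2.5 2.0
   vertex 0.5 1.5 2.5
  endloop
 endfacet
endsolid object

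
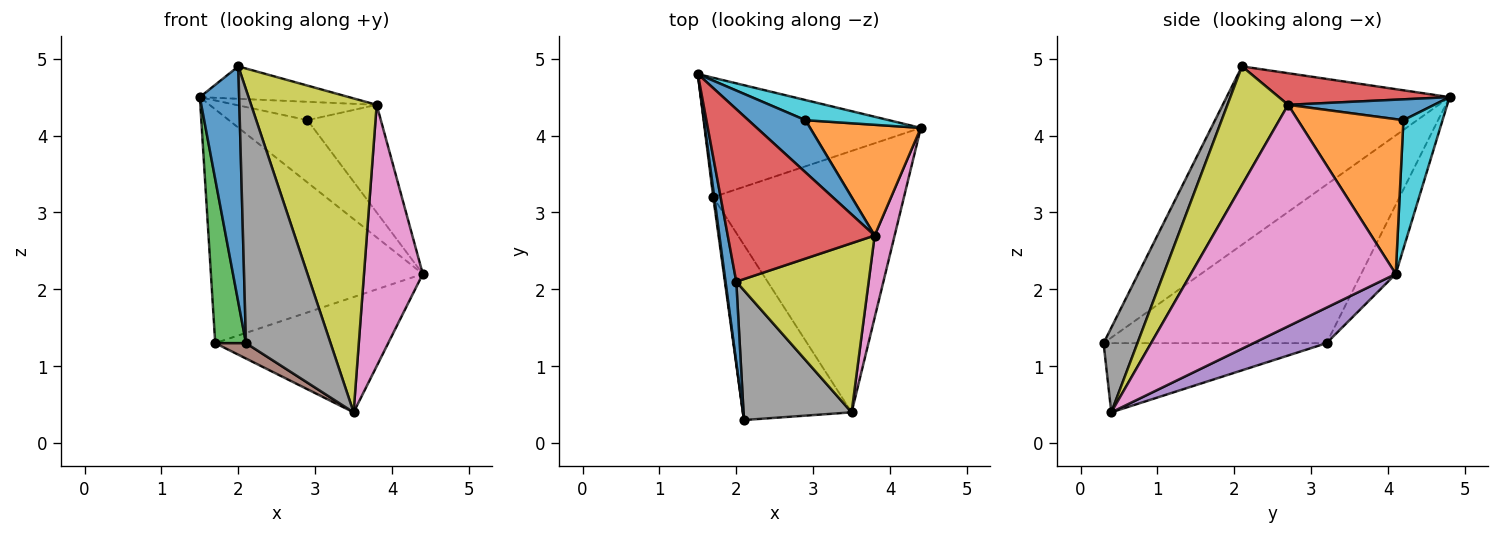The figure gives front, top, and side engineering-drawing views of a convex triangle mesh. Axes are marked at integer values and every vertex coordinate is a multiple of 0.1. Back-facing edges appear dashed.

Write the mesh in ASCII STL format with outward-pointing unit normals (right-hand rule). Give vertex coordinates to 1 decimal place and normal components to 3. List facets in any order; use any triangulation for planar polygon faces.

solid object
 facet normal -0.983 -0.173 0.059
  outer loop
   vertex 2.0 2.1 4.9
   vertex 1.5 4.8 4.5
   vertex 2.1 0.3 1.3
  endloop
 endfacet
 facet normal -0.144 0.881 -0.450
  outer loop
   vertex 1.7 3.2 1.3
   vertex 1.5 4.8 4.5
   vertex 4.4 4.1 2.2
  endloop
 endfacet
 facet normal -0.991 -0.137 0.006
  outer loop
   vertex 1.7 3.2 1.3
   vertex 2.1 0.3 1.3
   vertex 1.5 4.8 4.5
  endloop
 endfacet
 facet normal 0.207 0.181 0.962
  outer loop
   vertex 3.8 2.7 4.4
   vertex 1.5 4.8 4.5
   vertex 2.0 2.1 4.9
  endloop
 endfacet
 facet normal 0.168 0.398 -0.902
  outer loop
   vertex 3.5 0.4 0.4
   vertex 1.7 3.2 1.3
   vertex 4.4 4.1 2.2
  endloop
 endfacet
 facet normal -0.536 -0.074 -0.841
  outer loop
   vertex 3.5 0.4 0.4
   vertex 2.1 0.3 1.3
   vertex 1.7 3.2 1.3
  endloop
 endfacet
 facet normal 0.958 -0.275 0.086
  outer loop
   vertex 3.5 0.4 0.4
   vertex 4.4 4.1 2.2
   vertex 3.8 2.7 4.4
  endloop
 endfacet
 facet normal 0.336 -0.839 0.429
  outer loop
   vertex 3.5 0.4 0.4
   vertex 2.0 2.1 4.9
   vertex 2.1 0.3 1.3
  endloop
 endfacet
 facet normal 0.391 -0.810 0.436
  outer loop
   vertex 3.5 0.4 0.4
   vertex 3.8 2.7 4.4
   vertex 2.0 2.1 4.9
  endloop
 endfacet
 facet normal 0.428 0.860 0.278
  outer loop
   vertex 2.9 4.2 4.2
   vertex 4.4 4.1 2.2
   vertex 1.5 4.8 4.5
  endloop
 endfacet
 facet normal 0.326 0.314 0.892
  outer loop
   vertex 2.9 4.2 4.2
   vertex 1.5 4.8 4.5
   vertex 3.8 2.7 4.4
  endloop
 endfacet
 facet normal 0.708 0.492 0.506
  outer loop
   vertex 2.9 4.2 4.2
   vertex 3.8 2.7 4.4
   vertex 4.4 4.1 2.2
  endloop
 endfacet
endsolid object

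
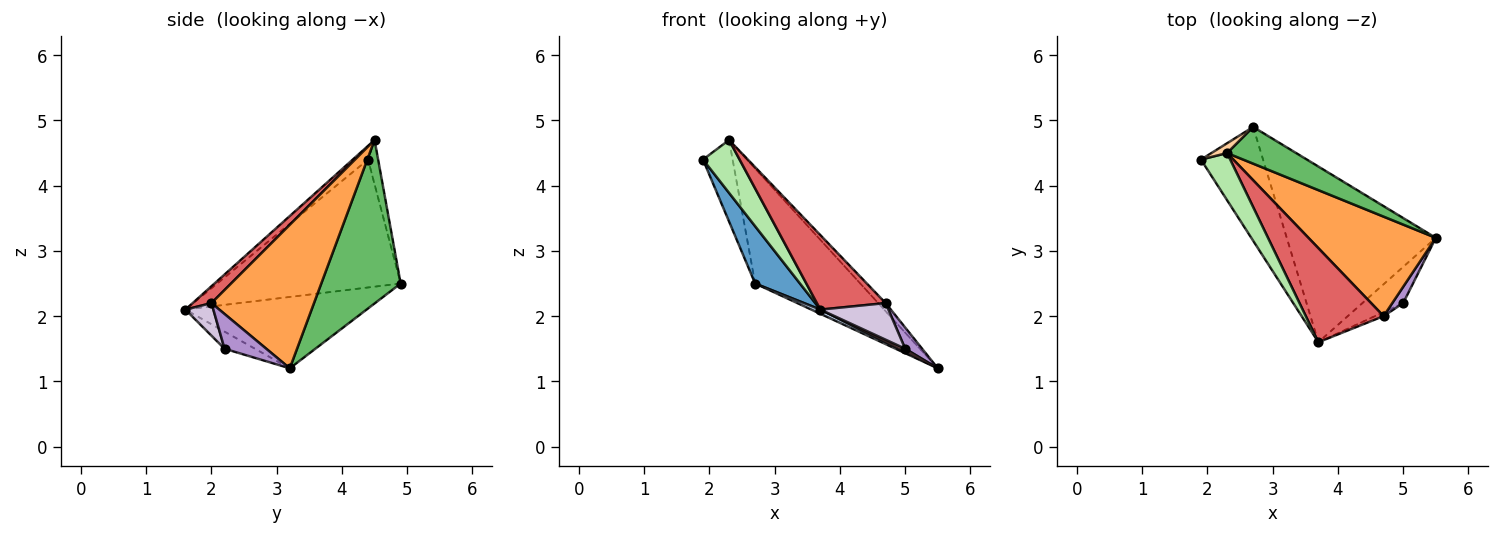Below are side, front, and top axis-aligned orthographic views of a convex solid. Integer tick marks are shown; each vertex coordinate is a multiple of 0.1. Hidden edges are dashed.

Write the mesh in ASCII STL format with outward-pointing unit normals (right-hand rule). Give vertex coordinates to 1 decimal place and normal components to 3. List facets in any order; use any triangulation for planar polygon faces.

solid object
 facet normal -0.879 -0.215 -0.426
  outer loop
   vertex 2.7 4.9 2.5
   vertex 3.7 1.6 2.1
   vertex 1.9 4.4 4.4
  endloop
 endfacet
 facet normal -0.432 -0.022 -0.902
  outer loop
   vertex 2.7 4.9 2.5
   vertex 5.5 3.2 1.2
   vertex 3.7 1.6 2.1
  endloop
 endfacet
 facet normal 0.747 0.054 0.663
  outer loop
   vertex 2.3 4.5 4.7
   vertex 4.7 2.0 2.2
   vertex 5.5 3.2 1.2
  endloop
 endfacet
 facet normal -0.320 0.941 0.113
  outer loop
   vertex 2.3 4.5 4.7
   vertex 2.7 4.9 2.5
   vertex 1.9 4.4 4.4
  endloop
 endfacet
 facet normal 0.584 0.773 0.247
  outer loop
   vertex 2.3 4.5 4.7
   vertex 5.5 3.2 1.2
   vertex 2.7 4.9 2.5
  endloop
 endfacet
 facet normal -0.298 -0.713 0.635
  outer loop
   vertex 2.3 4.5 4.7
   vertex 1.9 4.4 4.4
   vertex 3.7 1.6 2.1
  endloop
 endfacet
 facet normal 0.168 -0.612 0.773
  outer loop
   vertex 2.3 4.5 4.7
   vertex 3.7 1.6 2.1
   vertex 4.7 2.0 2.2
  endloop
 endfacet
 facet normal -0.386 -0.083 -0.919
  outer loop
   vertex 5.0 2.2 1.5
   vertex 3.7 1.6 2.1
   vertex 5.5 3.2 1.2
  endloop
 endfacet
 facet normal 0.890 -0.362 0.278
  outer loop
   vertex 5.0 2.2 1.5
   vertex 5.5 3.2 1.2
   vertex 4.7 2.0 2.2
  endloop
 endfacet
 facet normal 0.378 -0.920 -0.101
  outer loop
   vertex 5.0 2.2 1.5
   vertex 4.7 2.0 2.2
   vertex 3.7 1.6 2.1
  endloop
 endfacet
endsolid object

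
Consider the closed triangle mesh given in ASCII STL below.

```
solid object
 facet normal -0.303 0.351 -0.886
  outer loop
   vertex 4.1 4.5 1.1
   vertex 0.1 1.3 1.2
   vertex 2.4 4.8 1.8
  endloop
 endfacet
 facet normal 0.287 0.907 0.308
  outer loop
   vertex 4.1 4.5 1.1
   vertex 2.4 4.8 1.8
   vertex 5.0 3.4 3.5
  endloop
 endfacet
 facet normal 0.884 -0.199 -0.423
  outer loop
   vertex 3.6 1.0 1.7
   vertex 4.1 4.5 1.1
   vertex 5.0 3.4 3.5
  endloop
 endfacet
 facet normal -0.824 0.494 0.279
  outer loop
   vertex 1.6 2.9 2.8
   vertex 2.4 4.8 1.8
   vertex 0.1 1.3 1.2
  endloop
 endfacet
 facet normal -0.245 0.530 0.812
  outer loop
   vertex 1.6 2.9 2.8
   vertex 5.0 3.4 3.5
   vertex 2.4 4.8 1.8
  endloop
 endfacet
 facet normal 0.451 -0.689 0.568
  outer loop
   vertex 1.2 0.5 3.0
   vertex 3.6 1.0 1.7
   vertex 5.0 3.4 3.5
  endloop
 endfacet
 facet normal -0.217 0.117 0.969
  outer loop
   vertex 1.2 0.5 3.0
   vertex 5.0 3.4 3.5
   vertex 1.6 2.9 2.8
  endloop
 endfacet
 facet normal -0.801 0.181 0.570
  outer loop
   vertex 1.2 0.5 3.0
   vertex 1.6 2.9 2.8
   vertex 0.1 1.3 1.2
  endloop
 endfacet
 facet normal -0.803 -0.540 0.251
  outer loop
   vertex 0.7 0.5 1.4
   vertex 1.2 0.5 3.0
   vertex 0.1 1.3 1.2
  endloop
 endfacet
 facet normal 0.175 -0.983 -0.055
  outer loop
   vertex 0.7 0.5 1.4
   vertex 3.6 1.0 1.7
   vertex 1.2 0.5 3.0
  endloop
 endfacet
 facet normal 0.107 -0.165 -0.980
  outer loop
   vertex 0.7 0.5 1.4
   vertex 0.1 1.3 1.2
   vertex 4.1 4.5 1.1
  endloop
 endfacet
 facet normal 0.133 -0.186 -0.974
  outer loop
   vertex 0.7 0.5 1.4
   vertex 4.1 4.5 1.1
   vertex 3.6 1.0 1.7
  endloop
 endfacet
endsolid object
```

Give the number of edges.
18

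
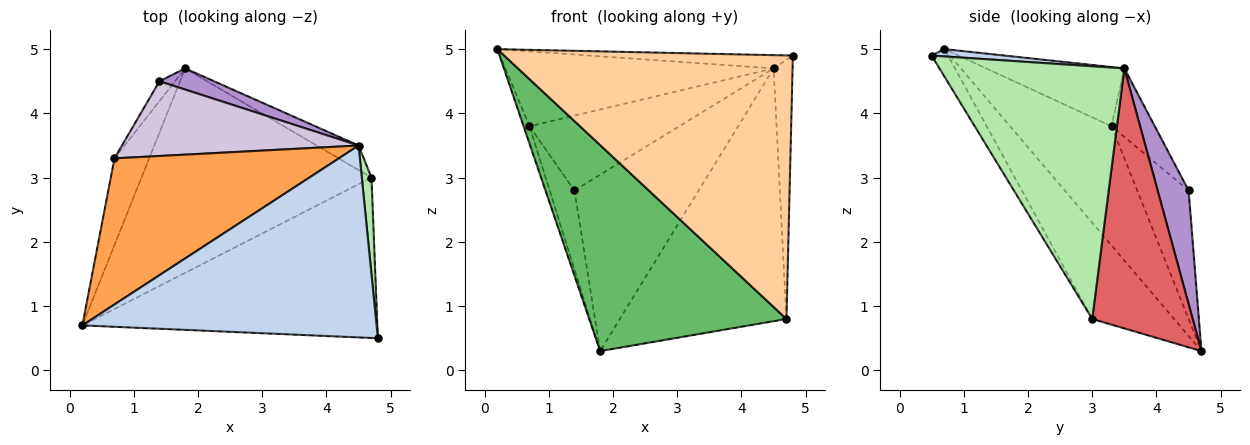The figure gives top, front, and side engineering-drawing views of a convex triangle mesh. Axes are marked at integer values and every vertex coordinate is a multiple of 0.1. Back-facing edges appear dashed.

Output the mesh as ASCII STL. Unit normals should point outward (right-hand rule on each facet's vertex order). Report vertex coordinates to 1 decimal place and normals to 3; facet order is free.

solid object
 facet normal -0.959 0.056 -0.279
  outer loop
   vertex 0.7 3.3 3.8
   vertex 1.8 4.7 0.3
   vertex 0.2 0.7 5.0
  endloop
 endfacet
 facet normal 0.025 0.069 0.997
  outer loop
   vertex 4.5 3.5 4.7
   vertex 0.2 0.7 5.0
   vertex 4.8 0.5 4.9
  endloop
 endfacet
 facet normal -0.229 0.444 0.866
  outer loop
   vertex 4.5 3.5 4.7
   vertex 0.7 3.3 3.8
   vertex 0.2 0.7 5.0
  endloop
 endfacet
 facet normal -0.048 -0.853 -0.519
  outer loop
   vertex 4.7 3.0 0.8
   vertex 4.8 0.5 4.9
   vertex 0.2 0.7 5.0
  endloop
 endfacet
 facet normal -0.283 -0.681 -0.676
  outer loop
   vertex 4.7 3.0 0.8
   vertex 0.2 0.7 5.0
   vertex 1.8 4.7 0.3
  endloop
 endfacet
 facet normal 0.994 0.102 0.038
  outer loop
   vertex 4.7 3.0 0.8
   vertex 4.5 3.5 4.7
   vertex 4.8 0.5 4.9
  endloop
 endfacet
 facet normal 0.515 0.853 -0.083
  outer loop
   vertex 4.7 3.0 0.8
   vertex 1.8 4.7 0.3
   vertex 4.5 3.5 4.7
  endloop
 endfacet
 facet normal -0.895 0.432 -0.109
  outer loop
   vertex 1.4 4.5 2.8
   vertex 1.8 4.7 0.3
   vertex 0.7 3.3 3.8
  endloop
 endfacet
 facet normal 0.240 0.964 0.116
  outer loop
   vertex 1.4 4.5 2.8
   vertex 4.5 3.5 4.7
   vertex 1.8 4.7 0.3
  endloop
 endfacet
 facet normal -0.200 0.694 0.692
  outer loop
   vertex 1.4 4.5 2.8
   vertex 0.7 3.3 3.8
   vertex 4.5 3.5 4.7
  endloop
 endfacet
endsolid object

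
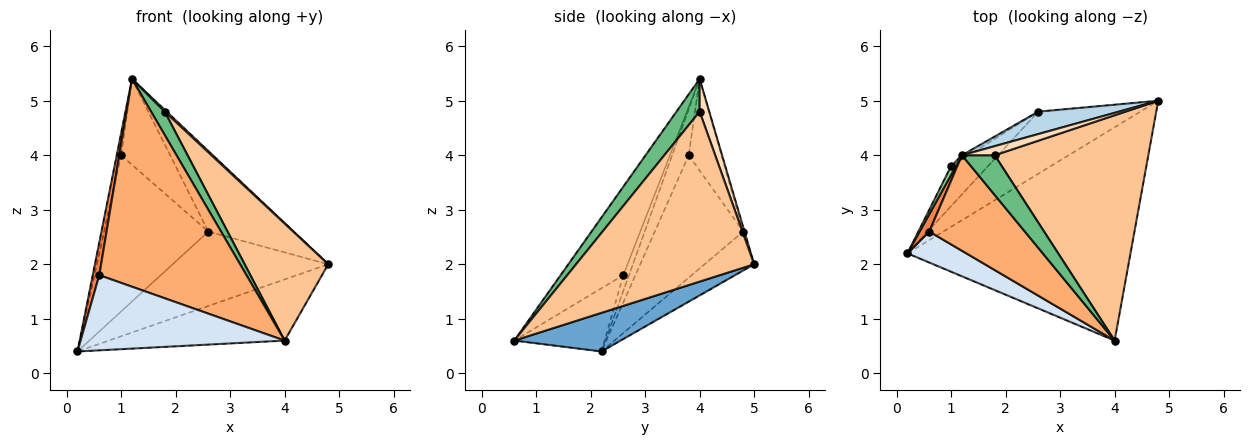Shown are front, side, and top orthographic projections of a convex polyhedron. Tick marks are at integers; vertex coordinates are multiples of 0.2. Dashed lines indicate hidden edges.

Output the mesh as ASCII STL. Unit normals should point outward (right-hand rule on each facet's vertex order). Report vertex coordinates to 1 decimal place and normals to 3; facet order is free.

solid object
 facet normal 0.164 0.272 -0.948
  outer loop
   vertex 4.0 0.6 0.6
   vertex 0.2 2.2 0.4
   vertex 4.8 5.0 2.0
  endloop
 endfacet
 facet normal -0.238 0.746 -0.622
  outer loop
   vertex 2.6 4.8 2.6
   vertex 4.8 5.0 2.0
   vertex 0.2 2.2 0.4
  endloop
 endfacet
 facet normal -0.014 0.963 0.268
  outer loop
   vertex 2.6 4.8 2.6
   vertex 1.2 4.0 5.4
   vertex 4.8 5.0 2.0
  endloop
 endfacet
 facet normal -0.379 -0.856 0.353
  outer loop
   vertex 0.6 2.6 1.8
   vertex 0.2 2.2 0.4
   vertex 4.0 0.6 0.6
  endloop
 endfacet
 facet normal -0.607 -0.701 0.374
  outer loop
   vertex 0.6 2.6 1.8
   vertex 1.2 4.0 5.4
   vertex 0.2 2.2 0.4
  endloop
 endfacet
 facet normal -0.361 -0.847 0.390
  outer loop
   vertex 0.6 2.6 1.8
   vertex 4.0 0.6 0.6
   vertex 1.2 4.0 5.4
  endloop
 endfacet
 facet normal 0.701 -0.329 0.633
  outer loop
   vertex 1.8 4.0 4.8
   vertex 4.0 0.6 0.6
   vertex 4.8 5.0 2.0
  endloop
 endfacet
 facet normal 0.700 -0.140 0.700
  outer loop
   vertex 1.8 4.0 4.8
   vertex 4.8 5.0 2.0
   vertex 1.2 4.0 5.4
  endloop
 endfacet
 facet normal 0.653 -0.384 0.653
  outer loop
   vertex 1.8 4.0 4.8
   vertex 1.2 4.0 5.4
   vertex 4.0 0.6 0.6
  endloop
 endfacet
 facet normal -0.962 0.253 0.101
  outer loop
   vertex 1.0 3.8 4.0
   vertex 0.2 2.2 0.4
   vertex 1.2 4.0 5.4
  endloop
 endfacet
 facet normal -0.635 0.748 -0.191
  outer loop
   vertex 1.0 3.8 4.0
   vertex 2.6 4.8 2.6
   vertex 0.2 2.2 0.4
  endloop
 endfacet
 facet normal -0.554 0.831 -0.040
  outer loop
   vertex 1.0 3.8 4.0
   vertex 1.2 4.0 5.4
   vertex 2.6 4.8 2.6
  endloop
 endfacet
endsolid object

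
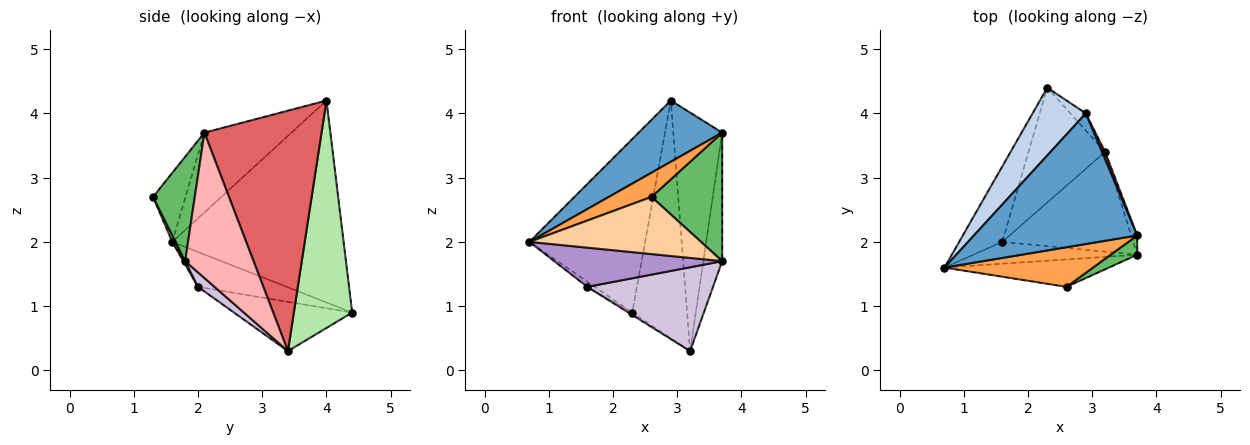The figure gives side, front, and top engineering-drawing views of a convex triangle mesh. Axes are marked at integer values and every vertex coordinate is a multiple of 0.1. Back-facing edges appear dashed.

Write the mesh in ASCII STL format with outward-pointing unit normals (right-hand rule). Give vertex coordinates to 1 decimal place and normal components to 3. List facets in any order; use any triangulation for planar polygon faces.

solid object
 facet normal -0.405 -0.388 0.828
  outer loop
   vertex 2.9 4.0 4.2
   vertex 0.7 1.6 2.0
   vertex 3.7 2.1 3.7
  endloop
 endfacet
 facet normal -0.810 0.547 0.213
  outer loop
   vertex 2.9 4.0 4.2
   vertex 2.3 4.4 0.9
   vertex 0.7 1.6 2.0
  endloop
 endfacet
 facet normal -0.369 -0.485 0.793
  outer loop
   vertex 2.6 1.3 2.7
   vertex 3.7 2.1 3.7
   vertex 0.7 1.6 2.0
  endloop
 endfacet
 facet normal 0.017 -0.902 -0.432
  outer loop
   vertex 2.6 1.3 2.7
   vertex 0.7 1.6 2.0
   vertex 3.7 1.8 1.7
  endloop
 endfacet
 facet normal 0.505 -0.854 0.128
  outer loop
   vertex 2.6 1.3 2.7
   vertex 3.7 1.8 1.7
   vertex 3.7 2.1 3.7
  endloop
 endfacet
 facet normal 0.727 0.684 -0.049
  outer loop
   vertex 3.2 3.4 0.3
   vertex 2.3 4.4 0.9
   vertex 2.9 4.0 4.2
  endloop
 endfacet
 facet normal 0.923 0.385 0.012
  outer loop
   vertex 3.2 3.4 0.3
   vertex 2.9 4.0 4.2
   vertex 3.7 2.1 3.7
  endloop
 endfacet
 facet normal 0.963 0.266 -0.040
  outer loop
   vertex 3.2 3.4 0.3
   vertex 3.7 2.1 3.7
   vertex 3.7 1.8 1.7
  endloop
 endfacet
 facet normal 0.010 -0.873 -0.487
  outer loop
   vertex 1.6 2.0 1.3
   vertex 3.7 1.8 1.7
   vertex 0.7 1.6 2.0
  endloop
 endfacet
 facet normal 0.084 -0.641 -0.763
  outer loop
   vertex 1.6 2.0 1.3
   vertex 3.2 3.4 0.3
   vertex 3.7 1.8 1.7
  endloop
 endfacet
 facet normal -0.628 0.054 -0.777
  outer loop
   vertex 1.6 2.0 1.3
   vertex 0.7 1.6 2.0
   vertex 2.3 4.4 0.9
  endloop
 endfacet
 facet normal -0.541 0.018 -0.841
  outer loop
   vertex 1.6 2.0 1.3
   vertex 2.3 4.4 0.9
   vertex 3.2 3.4 0.3
  endloop
 endfacet
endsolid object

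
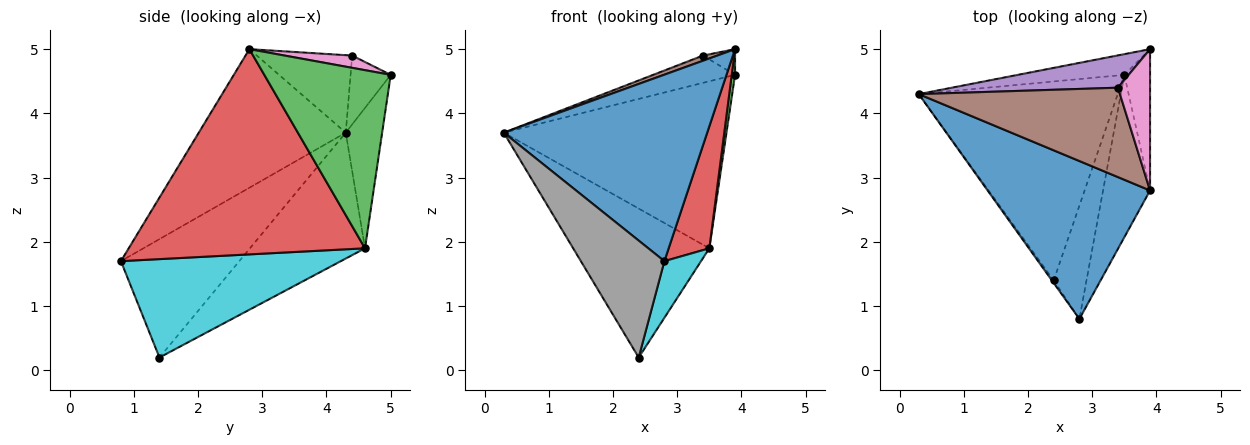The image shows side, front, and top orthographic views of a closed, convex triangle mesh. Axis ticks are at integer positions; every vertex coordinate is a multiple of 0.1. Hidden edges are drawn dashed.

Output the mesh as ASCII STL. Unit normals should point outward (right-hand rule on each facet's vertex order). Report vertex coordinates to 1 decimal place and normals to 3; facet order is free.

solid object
 facet normal -0.483 -0.668 0.566
  outer loop
   vertex 3.9 2.8 5.0
   vertex 0.3 4.3 3.7
   vertex 2.8 0.8 1.7
  endloop
 endfacet
 facet normal -0.160 0.980 -0.121
  outer loop
   vertex 3.5 4.6 1.9
   vertex 0.3 4.3 3.7
   vertex 3.9 5.0 4.6
  endloop
 endfacet
 facet normal 0.989 -0.026 -0.143
  outer loop
   vertex 3.5 4.6 1.9
   vertex 3.9 5.0 4.6
   vertex 3.9 2.8 5.0
  endloop
 endfacet
 facet normal 0.961 -0.166 -0.220
  outer loop
   vertex 3.5 4.6 1.9
   vertex 3.9 2.8 5.0
   vertex 2.8 0.8 1.7
  endloop
 endfacet
 facet normal -0.302 0.615 0.728
  outer loop
   vertex 3.4 4.4 4.9
   vertex 3.9 5.0 4.6
   vertex 0.3 4.3 3.7
  endloop
 endfacet
 facet normal -0.359 -0.054 0.932
  outer loop
   vertex 3.4 4.4 4.9
   vertex 0.3 4.3 3.7
   vertex 3.9 2.8 5.0
  endloop
 endfacet
 facet normal 0.352 0.167 0.921
  outer loop
   vertex 3.4 4.4 4.9
   vertex 3.9 2.8 5.0
   vertex 3.9 5.0 4.6
  endloop
 endfacet
 facet normal -0.817 -0.576 -0.013
  outer loop
   vertex 2.4 1.4 0.2
   vertex 2.8 0.8 1.7
   vertex 0.3 4.3 3.7
  endloop
 endfacet
 facet normal -0.452 0.535 -0.714
  outer loop
   vertex 2.4 1.4 0.2
   vertex 0.3 4.3 3.7
   vertex 3.5 4.6 1.9
  endloop
 endfacet
 facet normal 0.937 -0.156 -0.312
  outer loop
   vertex 2.4 1.4 0.2
   vertex 3.5 4.6 1.9
   vertex 2.8 0.8 1.7
  endloop
 endfacet
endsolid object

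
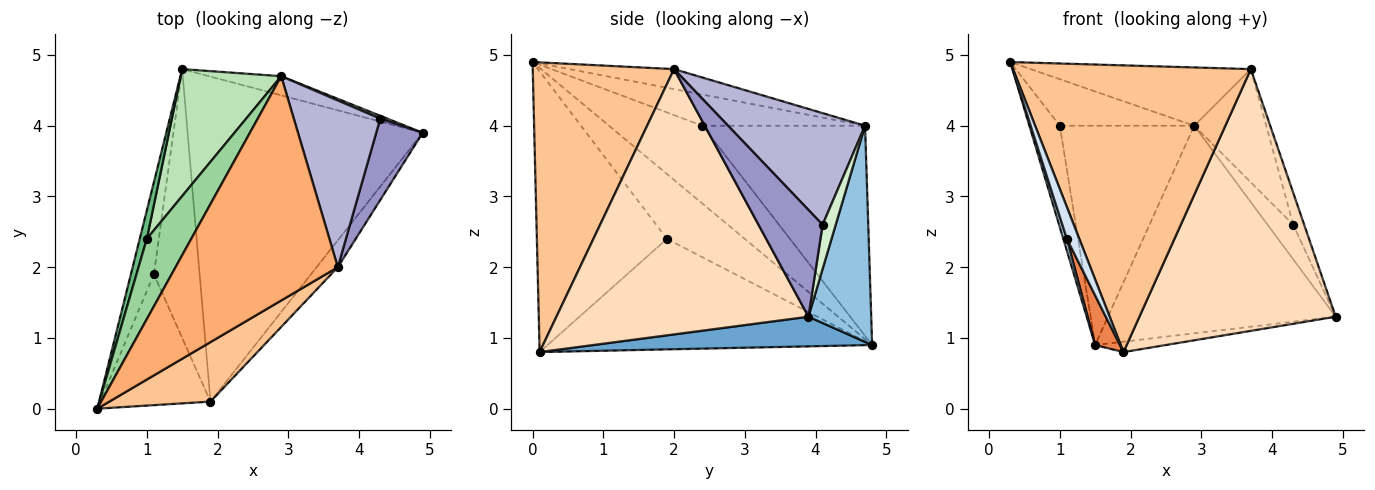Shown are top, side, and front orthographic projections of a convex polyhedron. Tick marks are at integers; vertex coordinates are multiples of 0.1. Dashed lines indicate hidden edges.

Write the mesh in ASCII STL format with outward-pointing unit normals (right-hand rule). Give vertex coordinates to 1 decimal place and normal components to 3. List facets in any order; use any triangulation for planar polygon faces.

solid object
 facet normal 0.125 0.032 -0.992
  outer loop
   vertex 1.9 0.1 0.8
   vertex 1.5 4.8 0.9
   vertex 4.9 3.9 1.3
  endloop
 endfacet
 facet normal 0.265 0.960 -0.089
  outer loop
   vertex 2.9 4.7 4.0
   vertex 4.9 3.9 1.3
   vertex 1.5 4.8 0.9
  endloop
 endfacet
 facet normal -0.942 -0.043 -0.334
  outer loop
   vertex 1.1 1.9 2.4
   vertex 0.3 0.0 4.9
   vertex 1.5 4.8 0.9
  endloop
 endfacet
 facet normal -0.927 -0.089 -0.364
  outer loop
   vertex 1.1 1.9 2.4
   vertex 1.9 0.1 0.8
   vertex 0.3 0.0 4.9
  endloop
 endfacet
 facet normal -0.922 -0.070 -0.382
  outer loop
   vertex 1.1 1.9 2.4
   vertex 1.5 4.8 0.9
   vertex 1.9 0.1 0.8
  endloop
 endfacet
 facet normal -0.119 0.250 0.961
  outer loop
   vertex 3.7 2.0 4.8
   vertex 2.9 4.7 4.0
   vertex 0.3 0.0 4.9
  endloop
 endfacet
 facet normal 0.503 -0.846 0.176
  outer loop
   vertex 3.7 2.0 4.8
   vertex 0.3 0.0 4.9
   vertex 1.9 0.1 0.8
  endloop
 endfacet
 facet normal 0.787 -0.613 -0.063
  outer loop
   vertex 3.7 2.0 4.8
   vertex 1.9 0.1 0.8
   vertex 4.9 3.9 1.3
  endloop
 endfacet
 facet normal -0.947 0.309 0.086
  outer loop
   vertex 1.0 2.4 4.0
   vertex 1.5 4.8 0.9
   vertex 0.3 0.0 4.9
  endloop
 endfacet
 facet normal -0.519 0.429 0.740
  outer loop
   vertex 1.0 2.4 4.0
   vertex 0.3 0.0 4.9
   vertex 2.9 4.7 4.0
  endloop
 endfacet
 facet normal -0.723 0.598 0.346
  outer loop
   vertex 1.0 2.4 4.0
   vertex 2.9 4.7 4.0
   vertex 1.5 4.8 0.9
  endloop
 endfacet
 facet normal 0.453 0.888 0.073
  outer loop
   vertex 4.3 4.1 2.6
   vertex 4.9 3.9 1.3
   vertex 2.9 4.7 4.0
  endloop
 endfacet
 facet normal 0.906 0.154 0.394
  outer loop
   vertex 4.3 4.1 2.6
   vertex 3.7 2.0 4.8
   vertex 4.9 3.9 1.3
  endloop
 endfacet
 facet normal 0.730 0.384 0.565
  outer loop
   vertex 4.3 4.1 2.6
   vertex 2.9 4.7 4.0
   vertex 3.7 2.0 4.8
  endloop
 endfacet
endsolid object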